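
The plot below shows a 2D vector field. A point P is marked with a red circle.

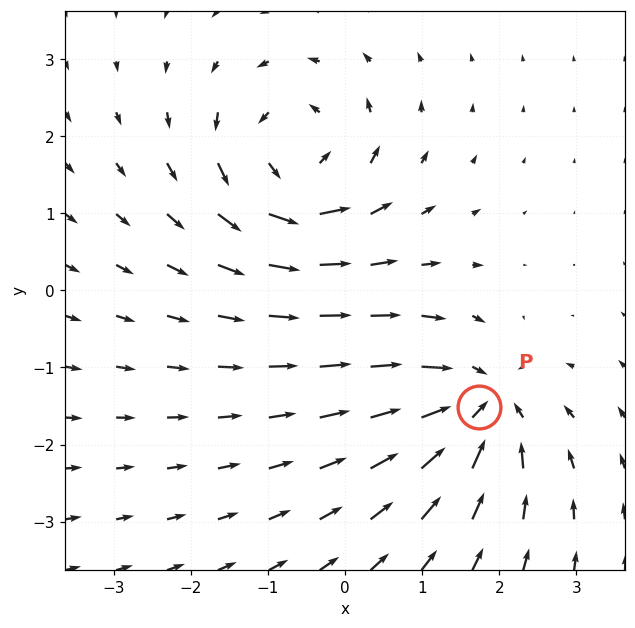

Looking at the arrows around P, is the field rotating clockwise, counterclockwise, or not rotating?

not rotating

Near P at (1.7, -1.5) the arrows show no circulation. The curl there is ≈0.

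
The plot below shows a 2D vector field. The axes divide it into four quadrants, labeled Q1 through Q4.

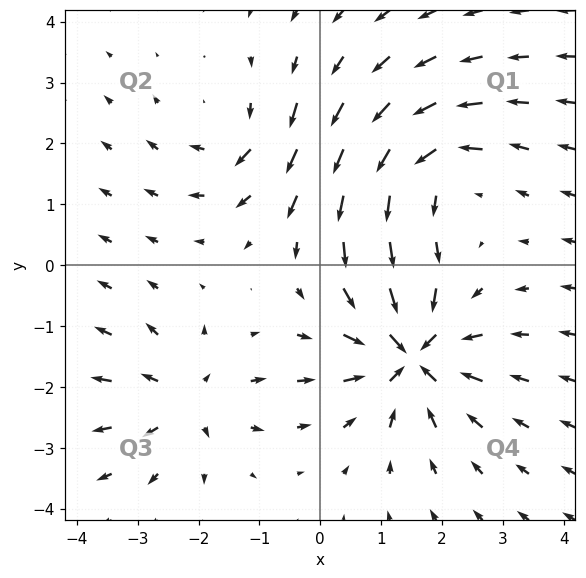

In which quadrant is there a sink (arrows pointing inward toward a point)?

The sink sits at approximately (1.5, -1.5), which lies in quadrant Q4. The divergence there is about -6, negative as expected for a sink.

Q4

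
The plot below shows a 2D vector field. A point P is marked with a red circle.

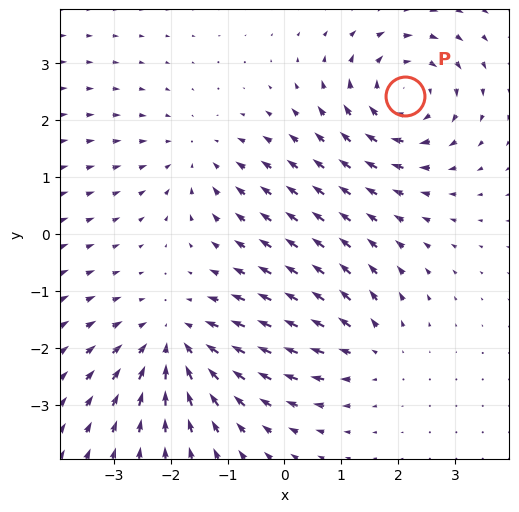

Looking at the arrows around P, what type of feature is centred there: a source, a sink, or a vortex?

vortex

At P (2.1, 2.4) the arrows circulate clockwise. Divergence ≈0, curl about -4 — near-zero divergence with nonzero curl is a vortex.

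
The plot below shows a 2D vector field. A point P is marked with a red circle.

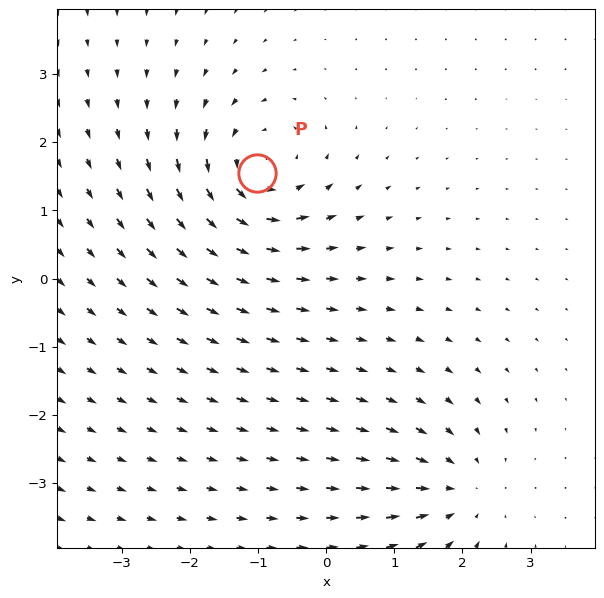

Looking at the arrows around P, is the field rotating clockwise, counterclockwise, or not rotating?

Near P at (-1.0, 1.6) the arrows circulate counterclockwise. The curl (z-component) there is about +5; positive curl means counterclockwise rotation.

counterclockwise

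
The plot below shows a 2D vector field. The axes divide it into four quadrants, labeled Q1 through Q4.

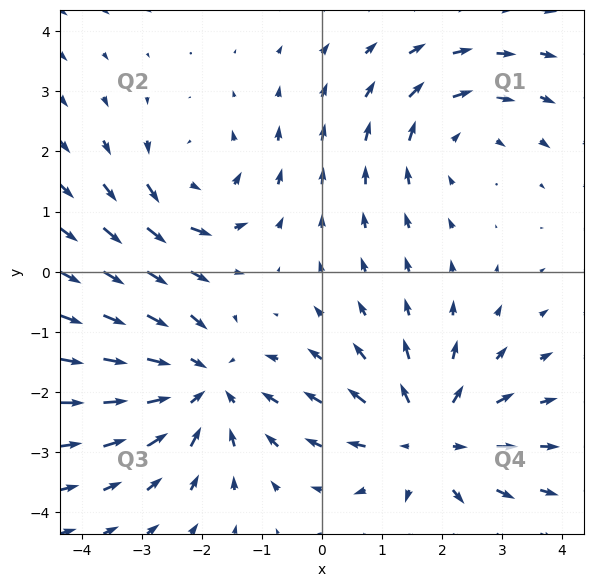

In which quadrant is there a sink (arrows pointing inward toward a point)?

The sink sits at approximately (-2.0, -1.9), which lies in quadrant Q3. The divergence there is about -4, negative as expected for a sink.

Q3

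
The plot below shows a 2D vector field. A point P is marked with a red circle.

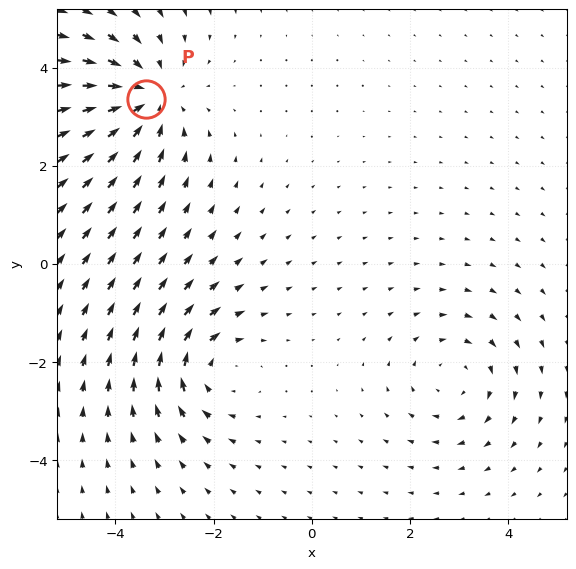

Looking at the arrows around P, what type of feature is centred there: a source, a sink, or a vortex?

At P (-3.4, 3.4) the arrows converge inward. Divergence about -4, curl ≈0 — negative divergence with near-zero curl is a sink.

sink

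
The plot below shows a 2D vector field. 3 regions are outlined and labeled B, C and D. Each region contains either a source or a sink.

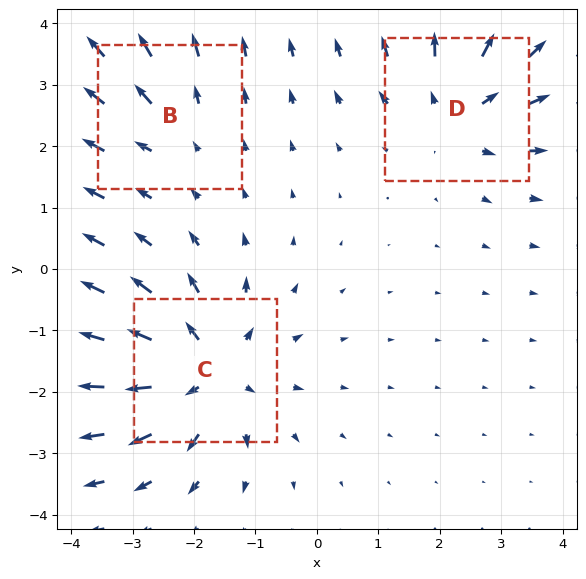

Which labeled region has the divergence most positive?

C

Divergence at each region's feature centre — B: about +2, C: about +5, D: about +3. Region C is most positive.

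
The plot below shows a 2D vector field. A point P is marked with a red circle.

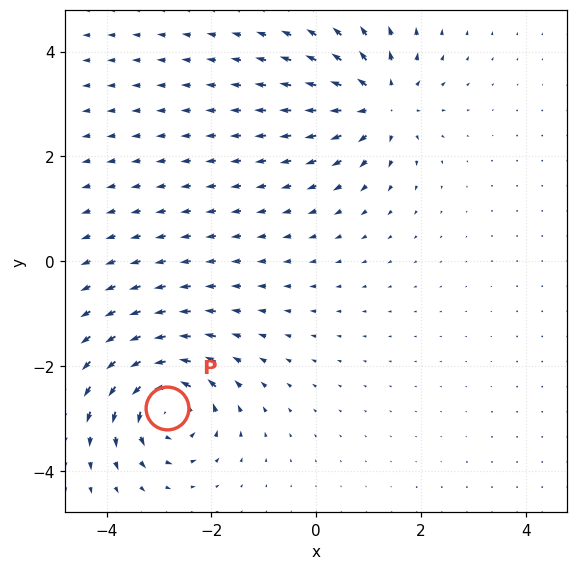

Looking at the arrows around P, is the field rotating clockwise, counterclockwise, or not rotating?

Near P at (-2.8, -2.8) the arrows circulate counterclockwise. The curl (z-component) there is about +7; positive curl means counterclockwise rotation.

counterclockwise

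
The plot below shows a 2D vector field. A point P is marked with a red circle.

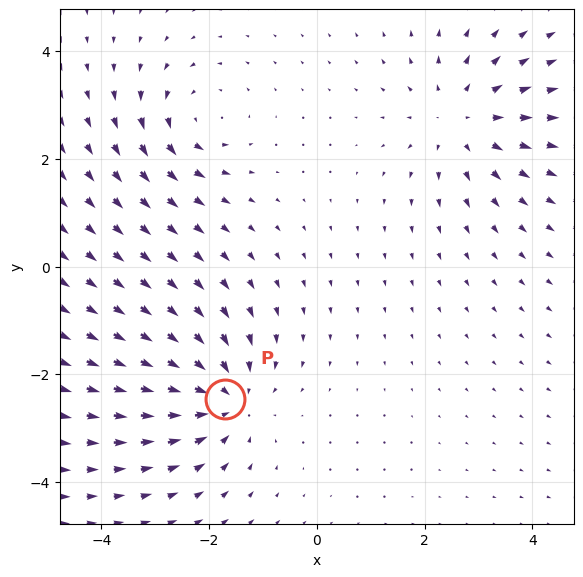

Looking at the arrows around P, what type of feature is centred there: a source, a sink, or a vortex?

At P (-1.7, -2.5) the arrows converge inward. Divergence about -5, curl ≈0 — negative divergence with near-zero curl is a sink.

sink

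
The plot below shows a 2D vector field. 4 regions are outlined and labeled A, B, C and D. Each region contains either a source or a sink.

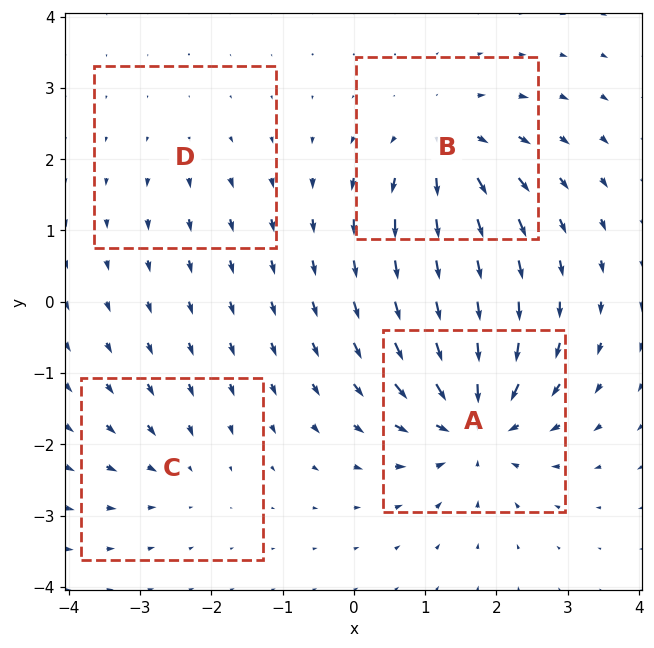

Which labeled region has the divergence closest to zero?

Divergence at each region's feature centre — A: about -9, B: about +6, C: about -3, D: about +2. Region D is closest to zero.

D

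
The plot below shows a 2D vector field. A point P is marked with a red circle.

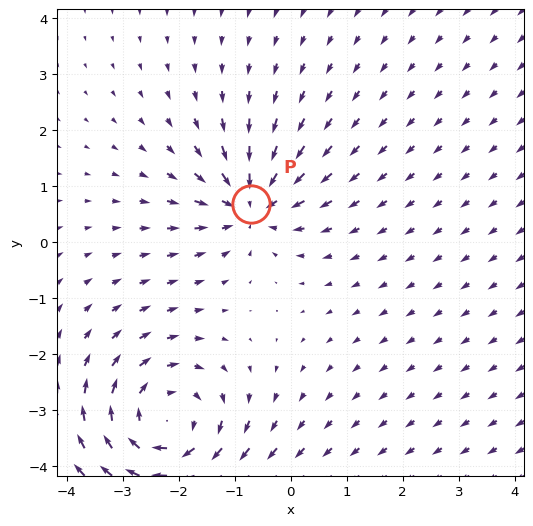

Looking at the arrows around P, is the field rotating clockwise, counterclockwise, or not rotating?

not rotating

Near P at (-0.7, 0.7) the arrows show no circulation. The curl there is ≈0.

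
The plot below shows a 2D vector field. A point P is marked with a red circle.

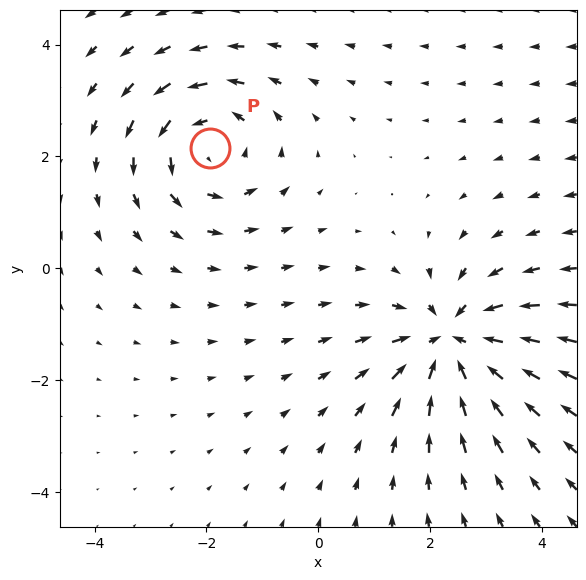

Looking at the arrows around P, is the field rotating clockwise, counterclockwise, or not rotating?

counterclockwise

Near P at (-1.9, 2.2) the arrows circulate counterclockwise. The curl (z-component) there is about +3; positive curl means counterclockwise rotation.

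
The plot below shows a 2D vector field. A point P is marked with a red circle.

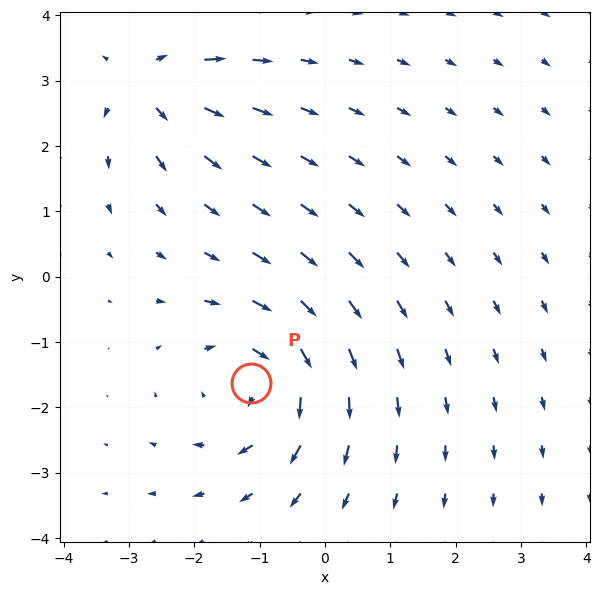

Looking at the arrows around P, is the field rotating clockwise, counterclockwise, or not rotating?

clockwise

Near P at (-1.1, -1.6) the arrows circulate clockwise. The curl (z-component) there is about -5; negative curl means clockwise rotation.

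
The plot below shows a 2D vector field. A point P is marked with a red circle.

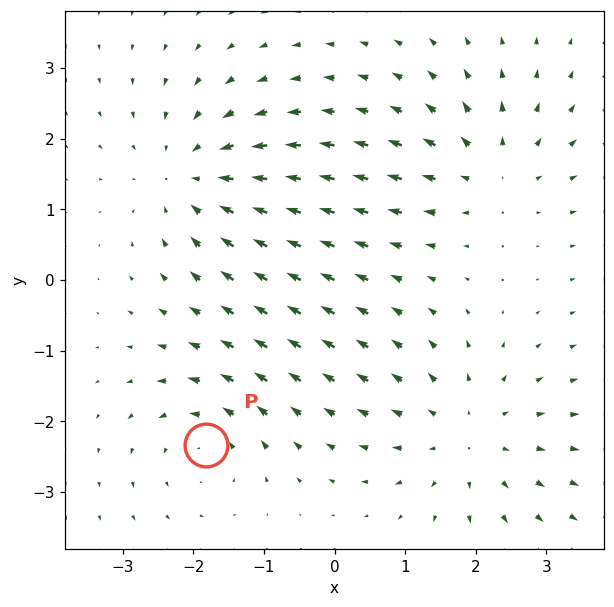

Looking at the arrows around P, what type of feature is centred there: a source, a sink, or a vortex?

At P (-1.8, -2.3) the arrows circulate counterclockwise. Divergence ≈0, curl about +4 — near-zero divergence with nonzero curl is a vortex.

vortex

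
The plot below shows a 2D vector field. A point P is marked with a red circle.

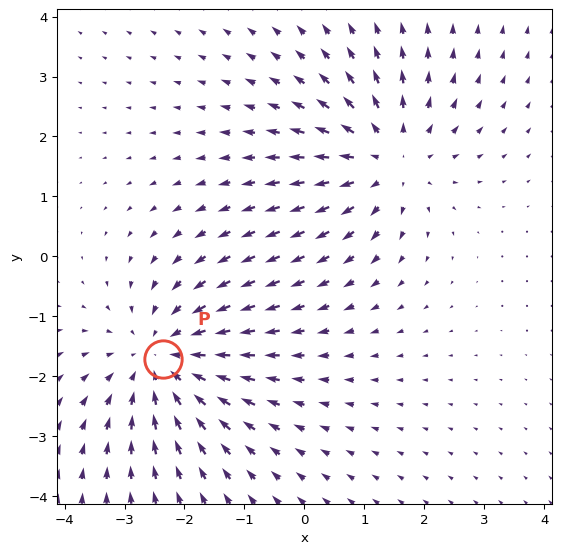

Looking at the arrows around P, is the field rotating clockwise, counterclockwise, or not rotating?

not rotating

Near P at (-2.4, -1.7) the arrows show no circulation. The curl there is ≈0.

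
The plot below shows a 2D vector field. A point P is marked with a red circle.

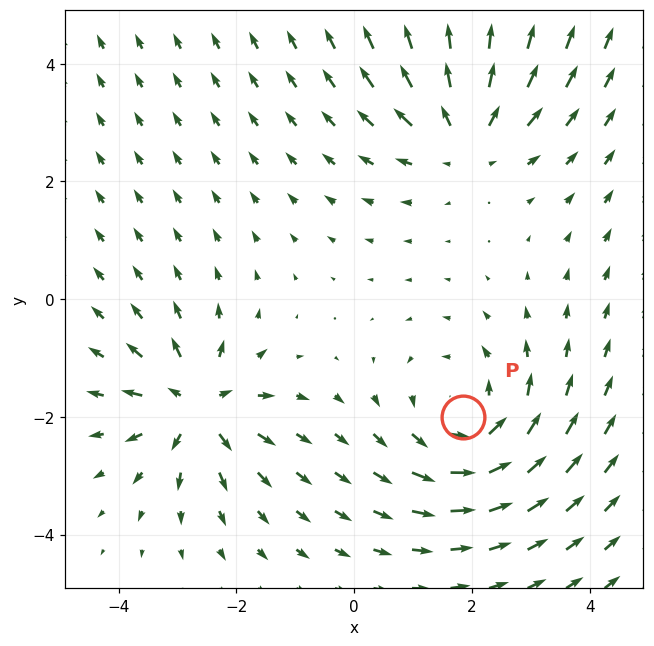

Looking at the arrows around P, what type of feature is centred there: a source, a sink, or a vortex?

vortex

At P (1.9, -2.0) the arrows circulate counterclockwise. Divergence ≈0, curl about +4 — near-zero divergence with nonzero curl is a vortex.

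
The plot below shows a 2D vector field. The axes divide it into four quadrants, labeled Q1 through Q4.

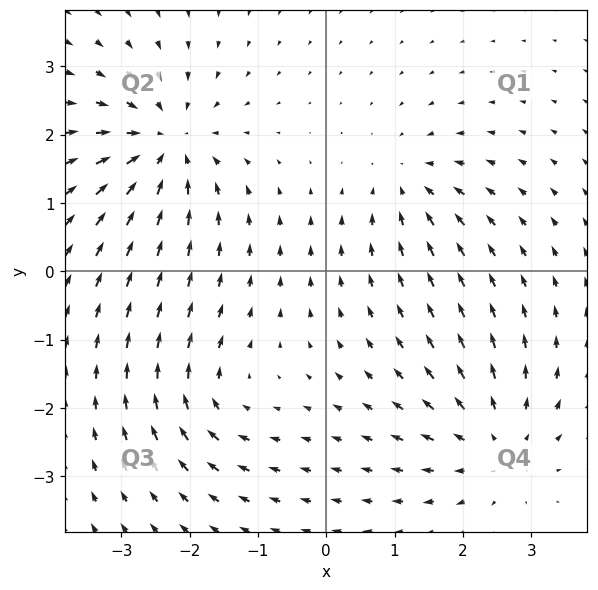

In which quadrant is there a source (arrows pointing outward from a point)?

Q4

The source sits at approximately (2.5, -2.5), which lies in quadrant Q4. The divergence there is about +4, positive as expected for a source.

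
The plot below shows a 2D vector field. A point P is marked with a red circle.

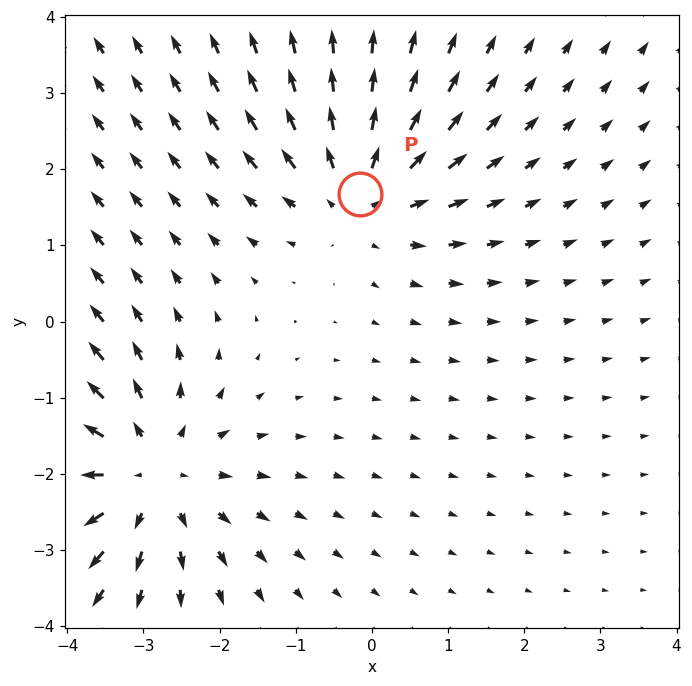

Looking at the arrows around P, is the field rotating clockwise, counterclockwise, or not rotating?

not rotating

Near P at (-0.2, 1.7) the arrows show no circulation. The curl there is ≈0.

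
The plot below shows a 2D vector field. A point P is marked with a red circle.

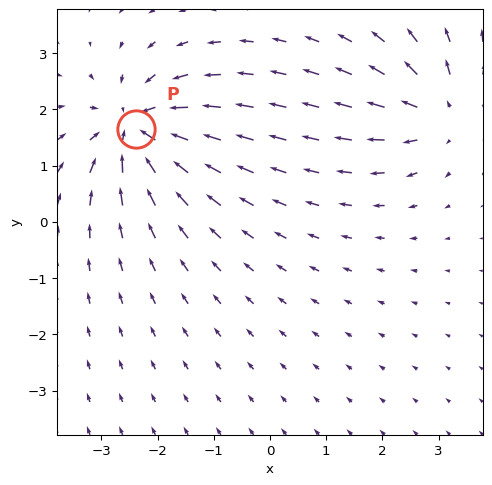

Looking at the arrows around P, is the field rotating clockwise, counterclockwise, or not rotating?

not rotating

Near P at (-2.4, 1.6) the arrows show no circulation. The curl there is ≈0.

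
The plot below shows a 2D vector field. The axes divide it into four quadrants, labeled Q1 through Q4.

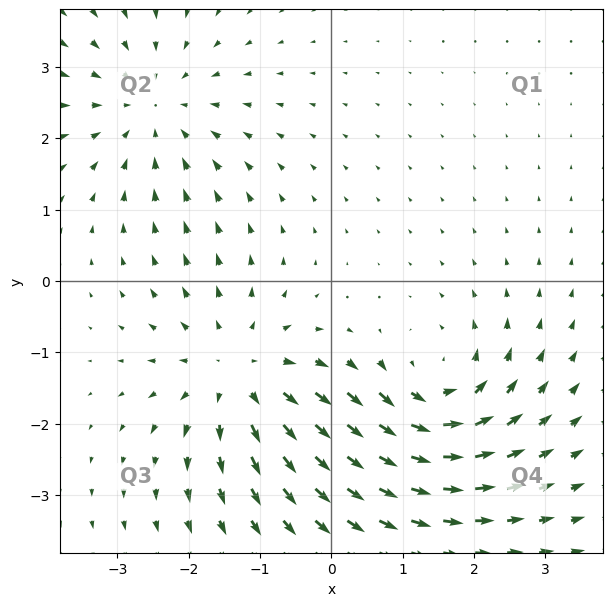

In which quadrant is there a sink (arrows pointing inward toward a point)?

The sink sits at approximately (-2.5, 2.4), which lies in quadrant Q2. The divergence there is about -3, negative as expected for a sink.

Q2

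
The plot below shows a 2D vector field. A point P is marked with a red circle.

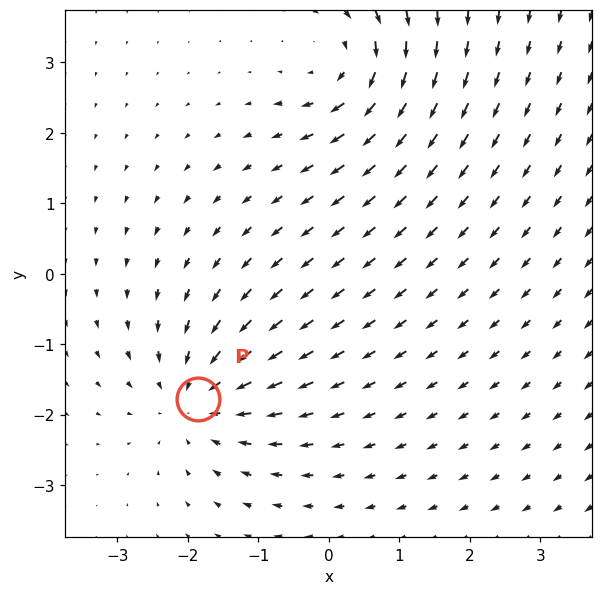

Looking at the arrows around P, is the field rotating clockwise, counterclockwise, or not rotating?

Near P at (-1.9, -1.8) the arrows show no circulation. The curl there is ≈0.

not rotating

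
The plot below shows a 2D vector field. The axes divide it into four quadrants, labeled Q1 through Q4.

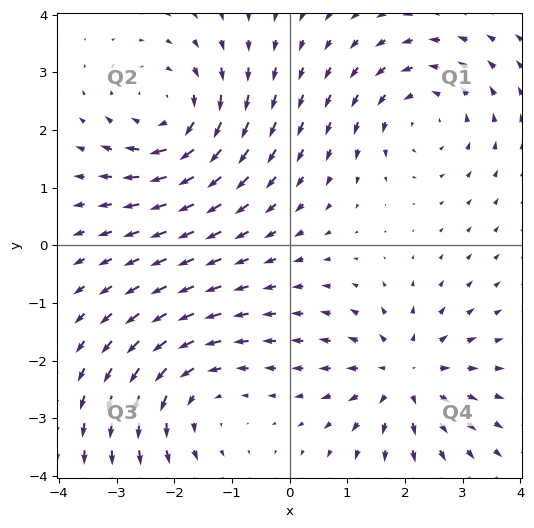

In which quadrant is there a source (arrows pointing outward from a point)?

Q4

The source sits at approximately (2.0, -2.3), which lies in quadrant Q4. The divergence there is about +4, positive as expected for a source.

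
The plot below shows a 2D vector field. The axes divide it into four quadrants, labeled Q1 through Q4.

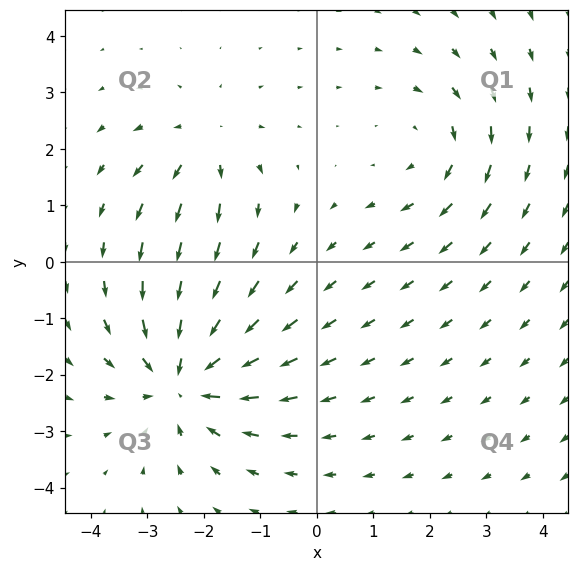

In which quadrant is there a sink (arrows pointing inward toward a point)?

Q3

The sink sits at approximately (-2.4, -2.1), which lies in quadrant Q3. The divergence there is about -4, negative as expected for a sink.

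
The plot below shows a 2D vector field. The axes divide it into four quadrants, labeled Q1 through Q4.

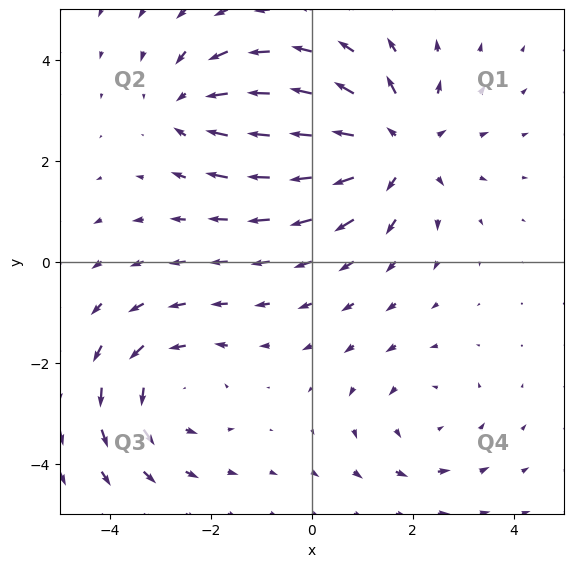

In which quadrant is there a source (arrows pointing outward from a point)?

Q1

The source sits at approximately (1.6, 2.3), which lies in quadrant Q1. The divergence there is about +4, positive as expected for a source.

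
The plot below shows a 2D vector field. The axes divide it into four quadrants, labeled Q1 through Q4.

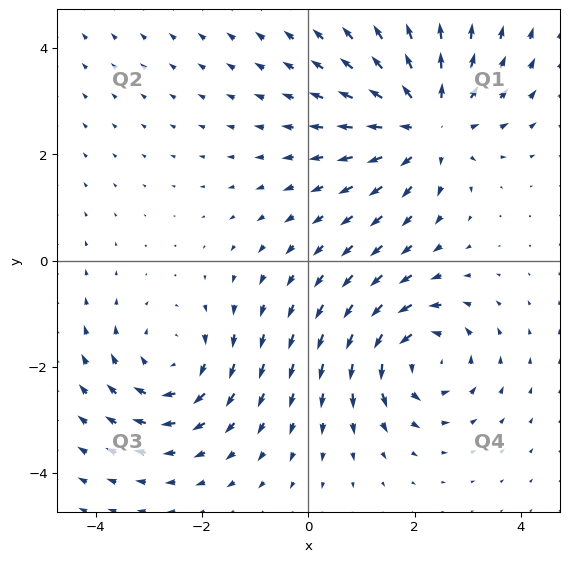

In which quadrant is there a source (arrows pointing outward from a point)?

The source sits at approximately (2.2, 2.6), which lies in quadrant Q1. The divergence there is about +4, positive as expected for a source.

Q1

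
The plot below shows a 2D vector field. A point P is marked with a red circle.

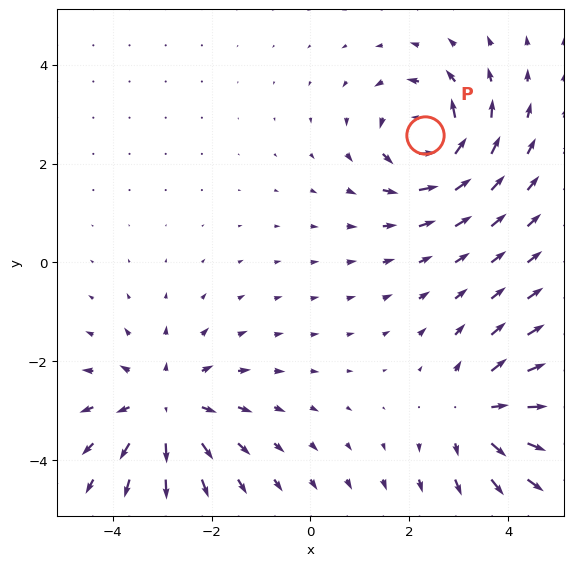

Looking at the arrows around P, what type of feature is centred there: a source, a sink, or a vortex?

At P (2.3, 2.6) the arrows circulate counterclockwise. Divergence ≈0, curl about +6 — near-zero divergence with nonzero curl is a vortex.

vortex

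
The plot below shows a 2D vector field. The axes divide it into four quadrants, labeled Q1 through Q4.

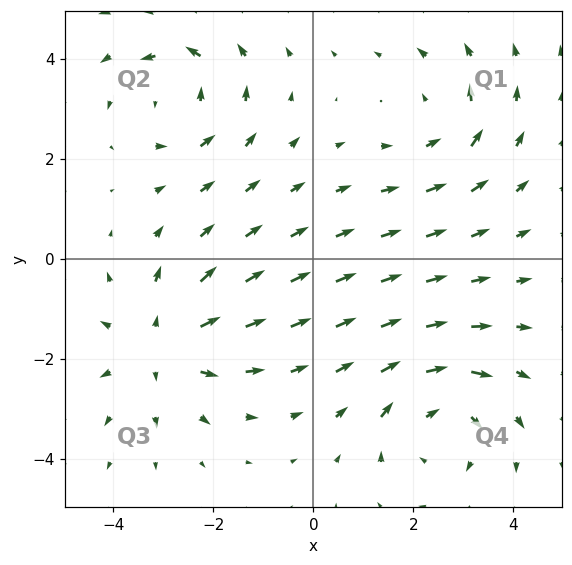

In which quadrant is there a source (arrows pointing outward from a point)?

Q3

The source sits at approximately (-3.0, -1.7), which lies in quadrant Q3. The divergence there is about +4, positive as expected for a source.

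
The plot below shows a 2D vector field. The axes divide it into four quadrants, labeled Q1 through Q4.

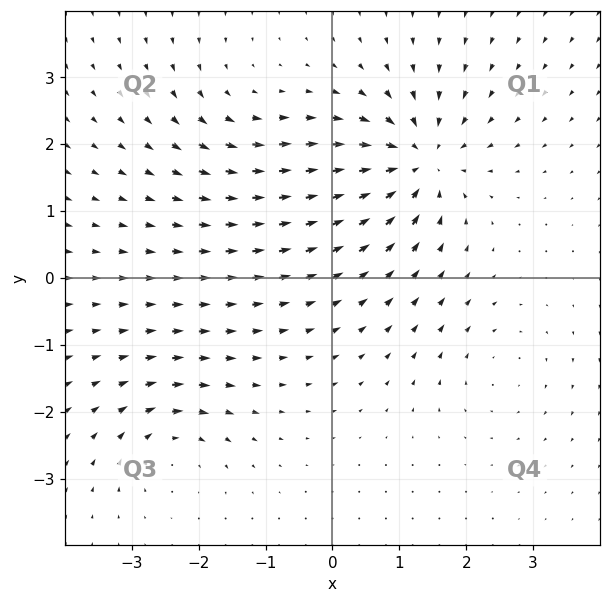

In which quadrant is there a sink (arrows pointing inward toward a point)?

Q1

The sink sits at approximately (1.3, 1.7), which lies in quadrant Q1. The divergence there is about -6, negative as expected for a sink.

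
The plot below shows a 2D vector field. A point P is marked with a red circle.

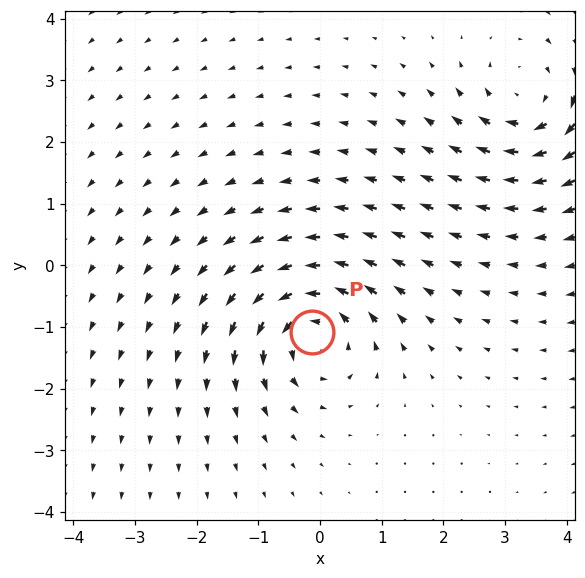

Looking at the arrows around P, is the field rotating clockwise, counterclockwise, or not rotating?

counterclockwise

Near P at (-0.1, -1.1) the arrows circulate counterclockwise. The curl (z-component) there is about +6; positive curl means counterclockwise rotation.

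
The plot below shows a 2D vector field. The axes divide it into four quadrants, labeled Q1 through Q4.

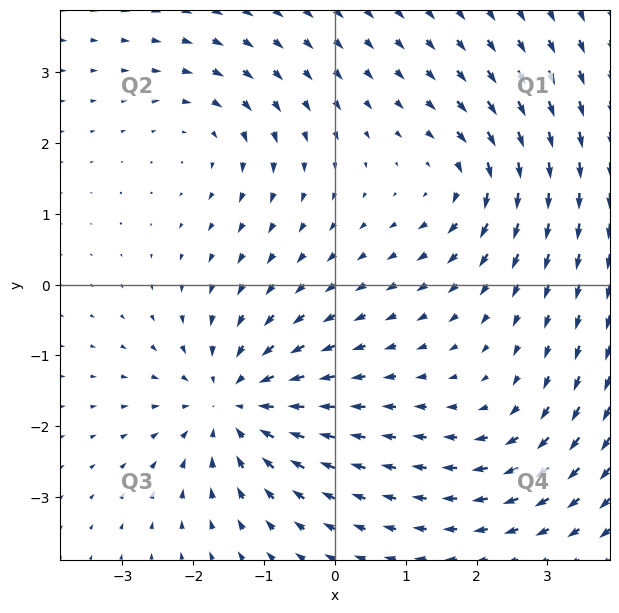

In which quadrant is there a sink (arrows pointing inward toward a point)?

The sink sits at approximately (-1.4, -1.7), which lies in quadrant Q3. The divergence there is about -5, negative as expected for a sink.

Q3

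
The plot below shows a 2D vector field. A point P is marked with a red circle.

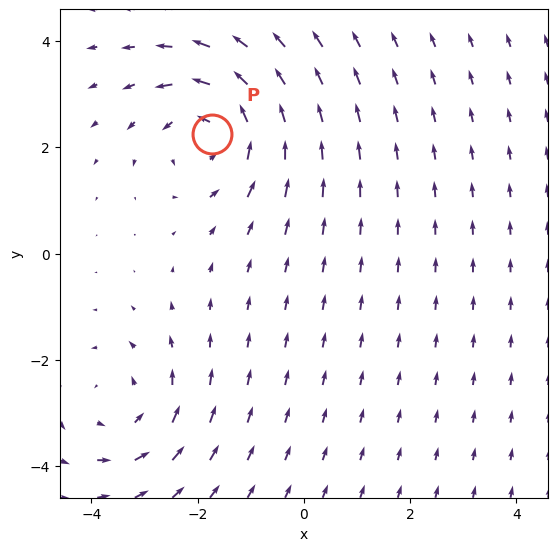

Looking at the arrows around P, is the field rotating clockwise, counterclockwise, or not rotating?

Near P at (-1.7, 2.2) the arrows circulate counterclockwise. The curl (z-component) there is about +4; positive curl means counterclockwise rotation.

counterclockwise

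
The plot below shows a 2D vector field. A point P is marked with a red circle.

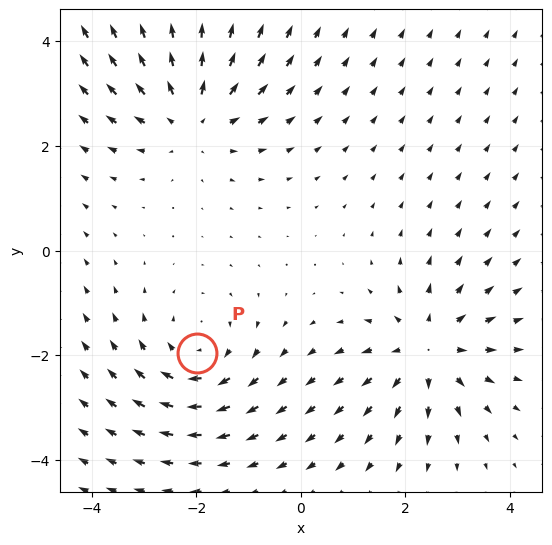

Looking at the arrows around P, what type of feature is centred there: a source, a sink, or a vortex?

vortex

At P (-2.0, -2.0) the arrows circulate clockwise. Divergence ≈0, curl about -3 — near-zero divergence with nonzero curl is a vortex.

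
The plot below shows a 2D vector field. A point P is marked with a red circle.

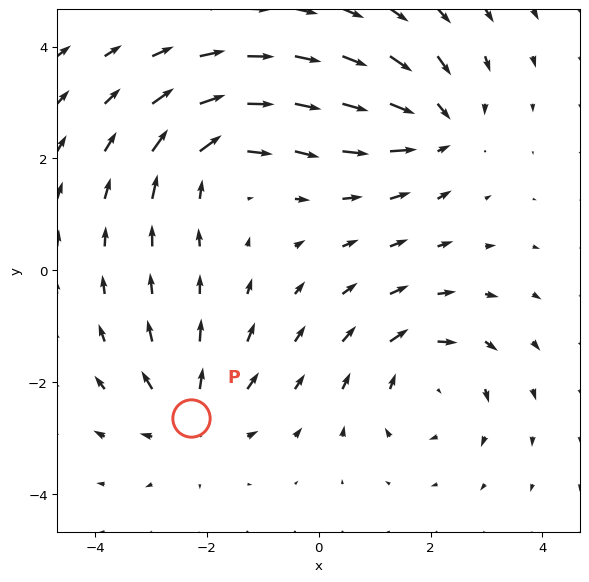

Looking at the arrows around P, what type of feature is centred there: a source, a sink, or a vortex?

At P (-2.3, -2.6) the arrows spread outward. Divergence about +4, curl ≈0 — positive divergence with near-zero curl is a source.

source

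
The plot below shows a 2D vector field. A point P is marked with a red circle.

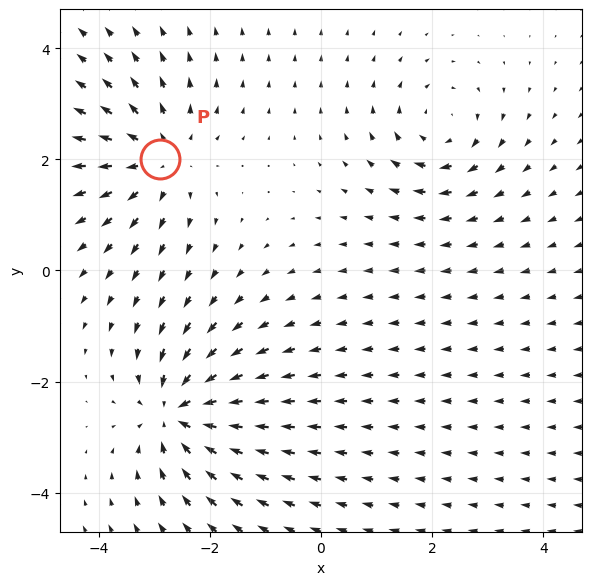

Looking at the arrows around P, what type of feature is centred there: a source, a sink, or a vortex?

source

At P (-2.9, 2.0) the arrows spread outward. Divergence about +3, curl ≈0 — positive divergence with near-zero curl is a source.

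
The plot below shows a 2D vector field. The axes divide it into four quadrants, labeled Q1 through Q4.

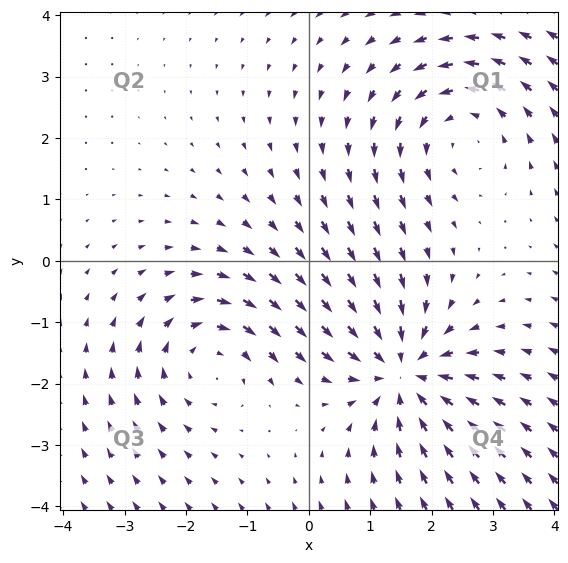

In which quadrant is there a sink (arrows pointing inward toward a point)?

Q4

The sink sits at approximately (1.5, -1.8), which lies in quadrant Q4. The divergence there is about -5, negative as expected for a sink.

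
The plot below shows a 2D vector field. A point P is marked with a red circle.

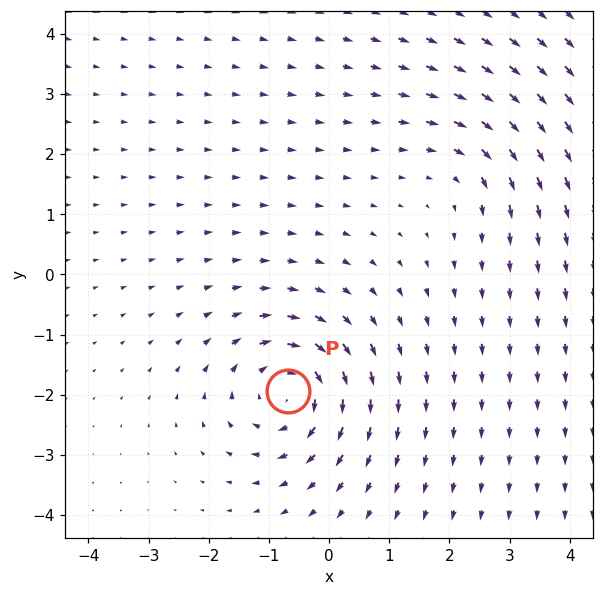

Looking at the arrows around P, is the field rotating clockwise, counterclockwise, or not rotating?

clockwise

Near P at (-0.7, -1.9) the arrows circulate clockwise. The curl (z-component) there is about -5; negative curl means clockwise rotation.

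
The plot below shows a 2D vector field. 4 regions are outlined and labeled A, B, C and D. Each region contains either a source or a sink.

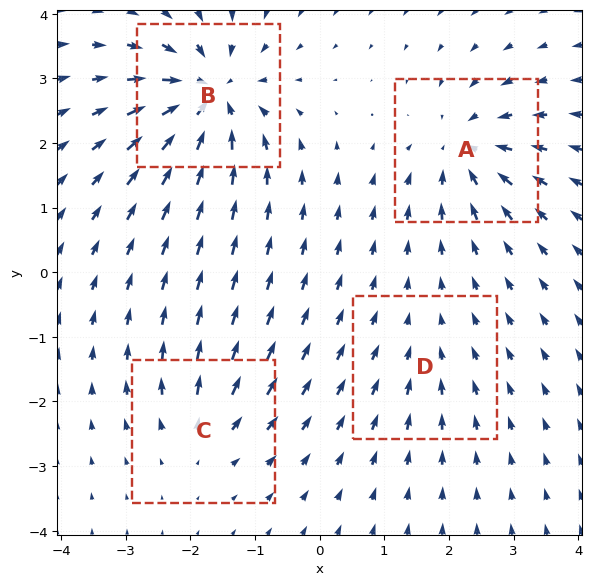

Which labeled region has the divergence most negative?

Divergence at each region's feature centre — A: about -6, B: about -9, C: about +4, D: about -2. Region B is most negative.

B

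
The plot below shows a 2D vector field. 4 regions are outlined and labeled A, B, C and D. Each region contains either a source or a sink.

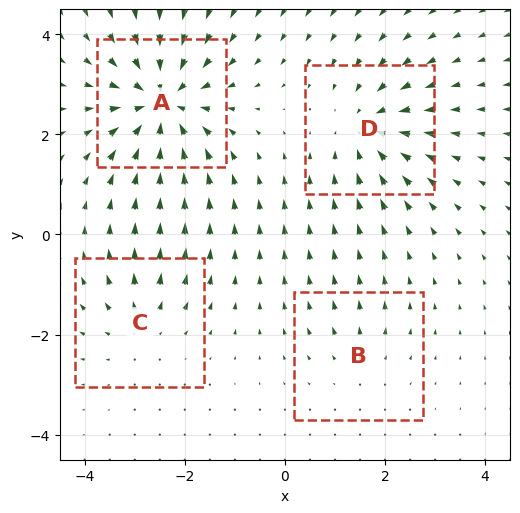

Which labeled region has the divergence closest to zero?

B

Divergence at each region's feature centre — A: about -7, B: about +2, C: about +3, D: about -5. Region B is closest to zero.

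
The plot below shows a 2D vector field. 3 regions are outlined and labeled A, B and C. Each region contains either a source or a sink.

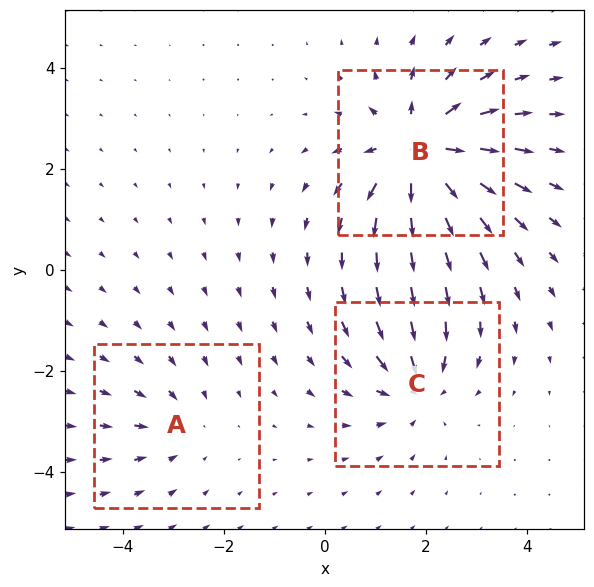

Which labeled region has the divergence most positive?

Divergence at each region's feature centre — A: about -2, B: about +5, C: about -3. Region B is most positive.

B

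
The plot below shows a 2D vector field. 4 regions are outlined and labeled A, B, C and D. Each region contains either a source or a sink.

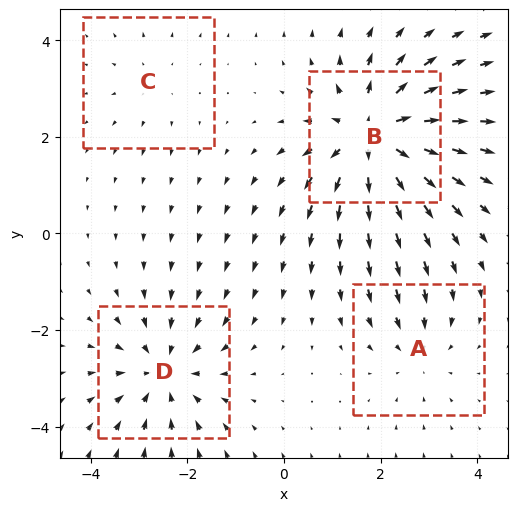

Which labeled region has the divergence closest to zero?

C

Divergence at each region's feature centre — A: about -3, B: about +6, C: about +2, D: about -4. Region C is closest to zero.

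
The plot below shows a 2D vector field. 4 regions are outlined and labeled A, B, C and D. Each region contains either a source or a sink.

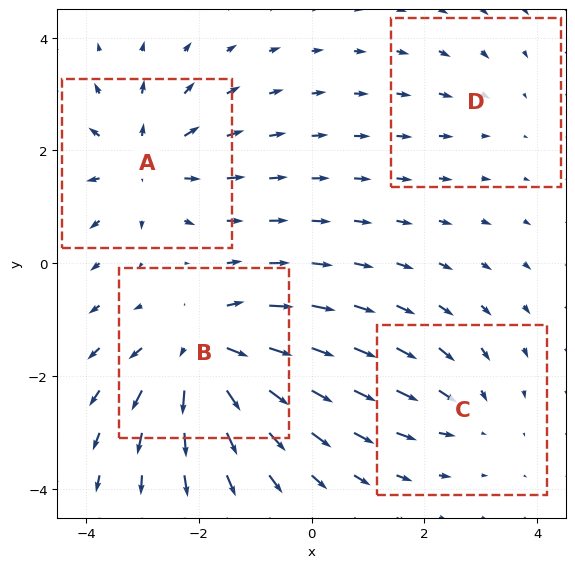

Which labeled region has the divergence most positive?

Divergence at each region's feature centre — A: about +5, B: about +7, C: about -3, D: about -2. Region B is most positive.

B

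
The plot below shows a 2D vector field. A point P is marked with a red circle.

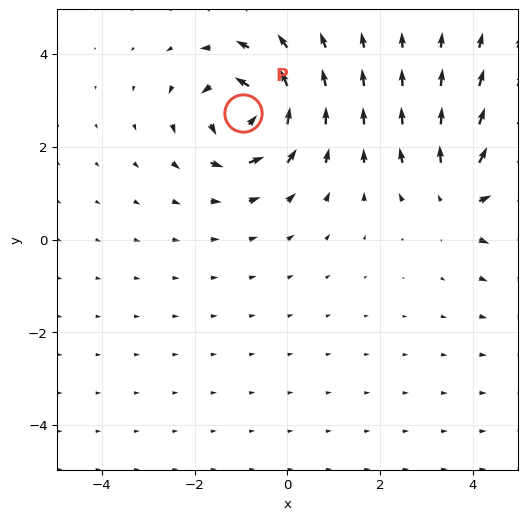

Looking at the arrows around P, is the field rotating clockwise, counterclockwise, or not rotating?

counterclockwise

Near P at (-1.0, 2.7) the arrows circulate counterclockwise. The curl (z-component) there is about +6; positive curl means counterclockwise rotation.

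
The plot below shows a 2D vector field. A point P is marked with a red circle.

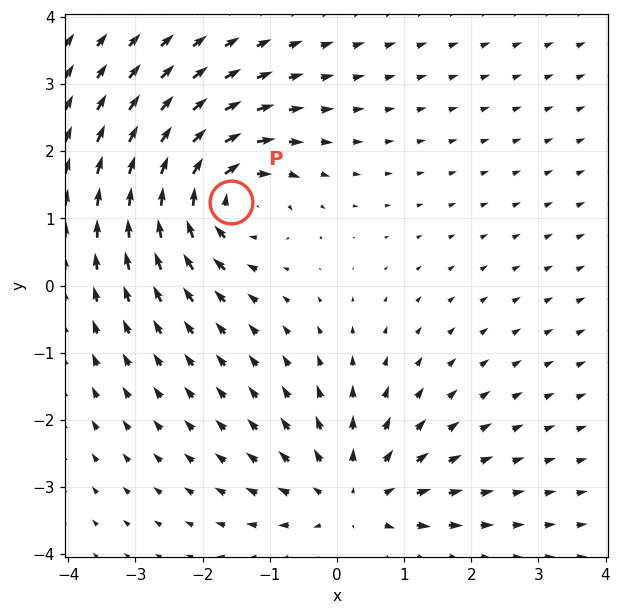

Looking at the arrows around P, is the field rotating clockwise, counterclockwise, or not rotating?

Near P at (-1.6, 1.2) the arrows circulate clockwise. The curl (z-component) there is about -6; negative curl means clockwise rotation.

clockwise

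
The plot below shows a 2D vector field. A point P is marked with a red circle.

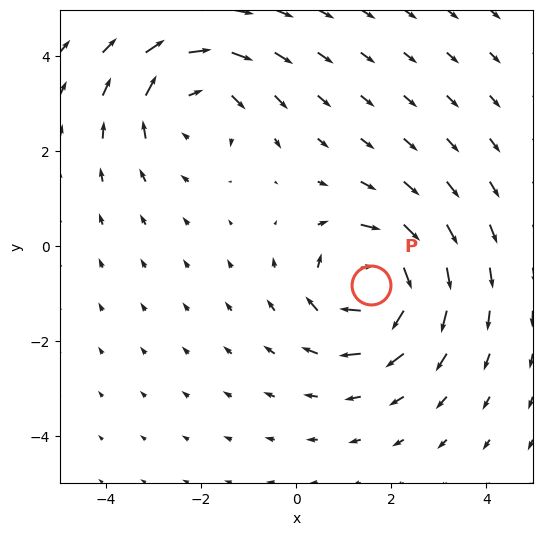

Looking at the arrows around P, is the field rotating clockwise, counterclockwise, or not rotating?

Near P at (1.6, -0.8) the arrows circulate clockwise. The curl (z-component) there is about -6; negative curl means clockwise rotation.

clockwise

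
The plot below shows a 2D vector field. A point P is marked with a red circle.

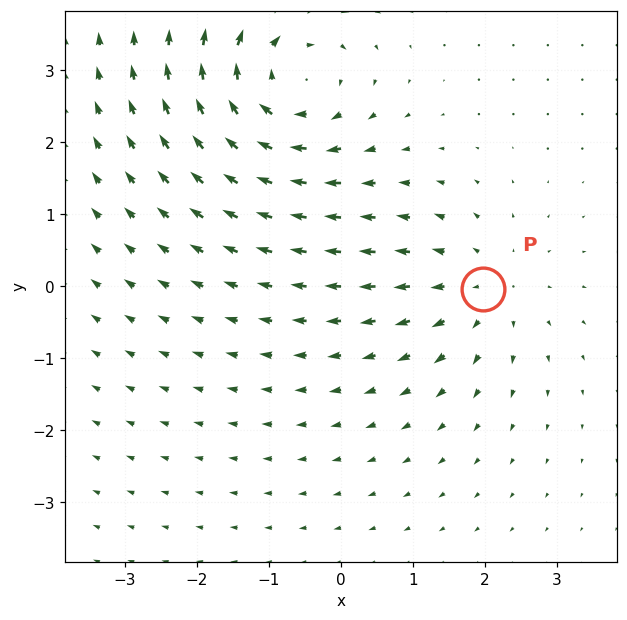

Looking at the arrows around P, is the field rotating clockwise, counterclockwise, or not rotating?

not rotating

Near P at (2.0, -0.0) the arrows show no circulation. The curl there is ≈0.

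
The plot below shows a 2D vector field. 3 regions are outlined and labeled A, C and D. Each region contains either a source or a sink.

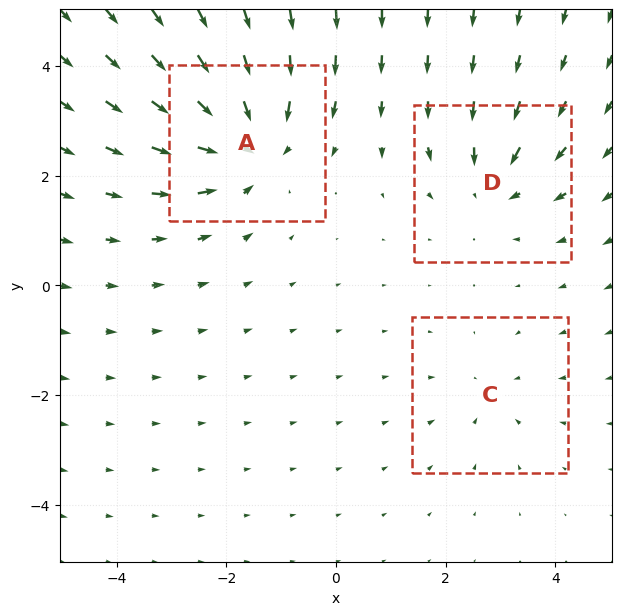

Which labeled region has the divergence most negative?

Divergence at each region's feature centre — A: about -5, C: about -2, D: about -3. Region A is most negative.

A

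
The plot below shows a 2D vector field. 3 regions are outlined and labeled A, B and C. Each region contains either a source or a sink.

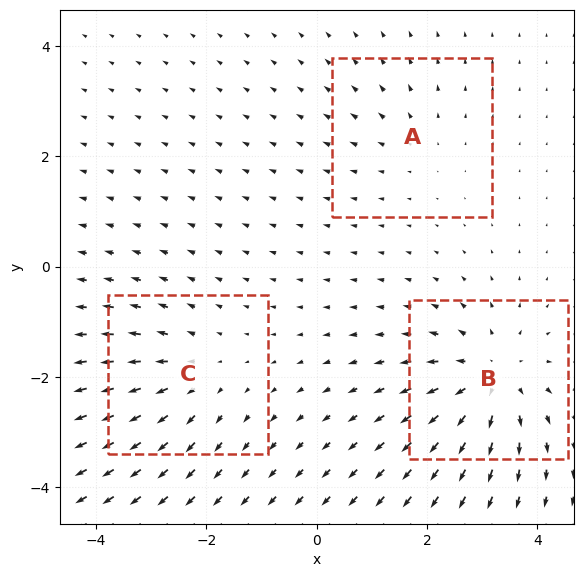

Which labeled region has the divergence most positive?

B

Divergence at each region's feature centre — A: about +2, B: about +5, C: about +3. Region B is most positive.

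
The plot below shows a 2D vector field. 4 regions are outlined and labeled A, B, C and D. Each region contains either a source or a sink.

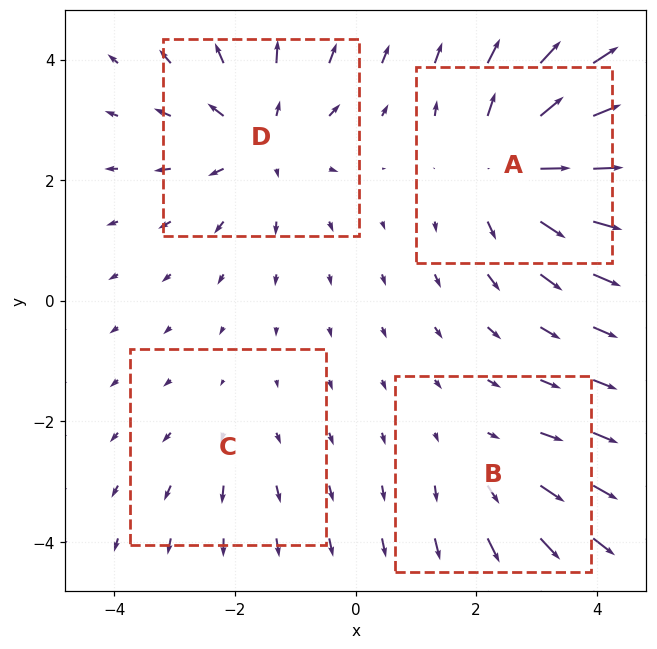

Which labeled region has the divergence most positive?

A

Divergence at each region's feature centre — A: about +6, B: about +3, C: about +2, D: about +5. Region A is most positive.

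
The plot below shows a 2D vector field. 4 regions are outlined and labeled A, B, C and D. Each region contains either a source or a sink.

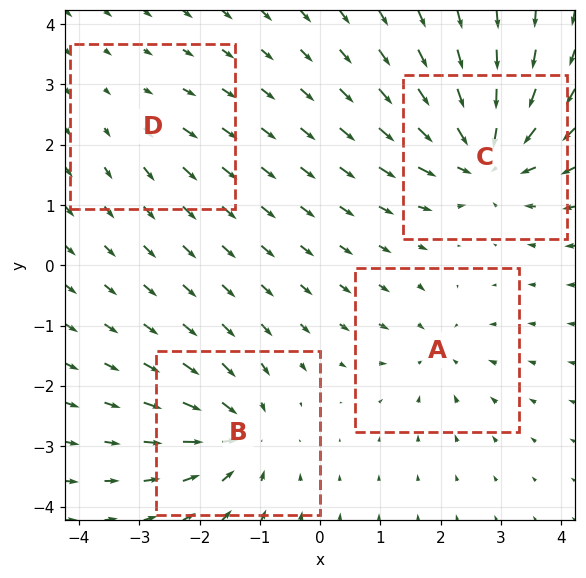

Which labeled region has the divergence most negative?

C

Divergence at each region's feature centre — A: about -4, B: about -6, C: about -9, D: about +2. Region C is most negative.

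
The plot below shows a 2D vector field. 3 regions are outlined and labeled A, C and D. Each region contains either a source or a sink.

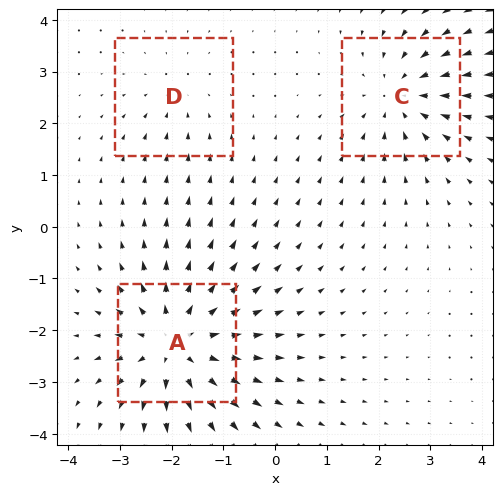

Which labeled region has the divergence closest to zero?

Divergence at each region's feature centre — A: about +5, C: about -3, D: about -2. Region D is closest to zero.

D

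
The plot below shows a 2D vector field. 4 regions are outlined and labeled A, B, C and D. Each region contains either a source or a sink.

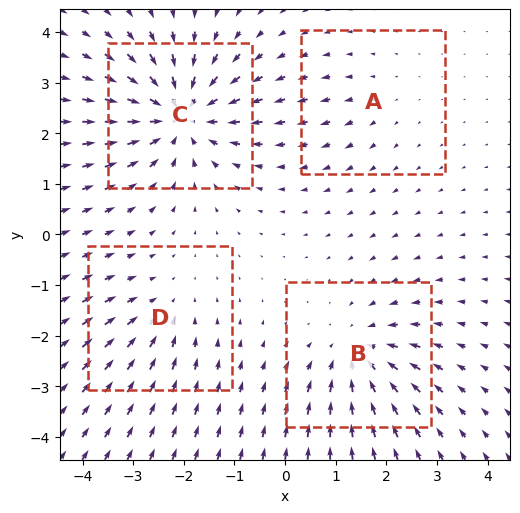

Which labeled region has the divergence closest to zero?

Divergence at each region's feature centre — A: about +2, B: about -5, C: about -7, D: about -3. Region A is closest to zero.

A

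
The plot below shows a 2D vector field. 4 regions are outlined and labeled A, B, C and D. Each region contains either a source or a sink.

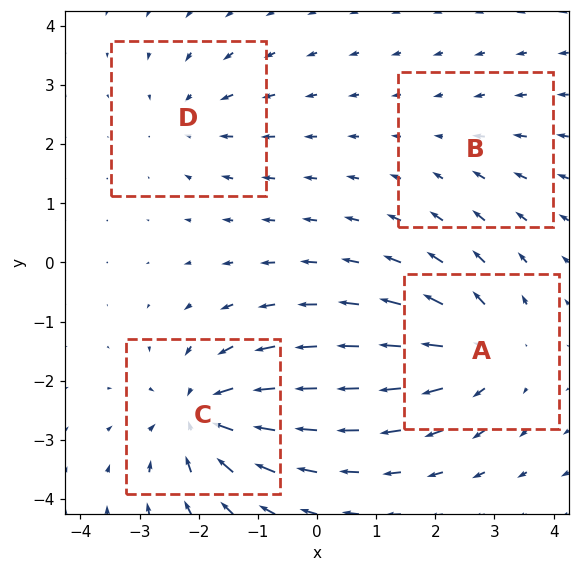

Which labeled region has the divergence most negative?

Divergence at each region's feature centre — A: about +6, B: about -2, C: about -7, D: about -4. Region C is most negative.

C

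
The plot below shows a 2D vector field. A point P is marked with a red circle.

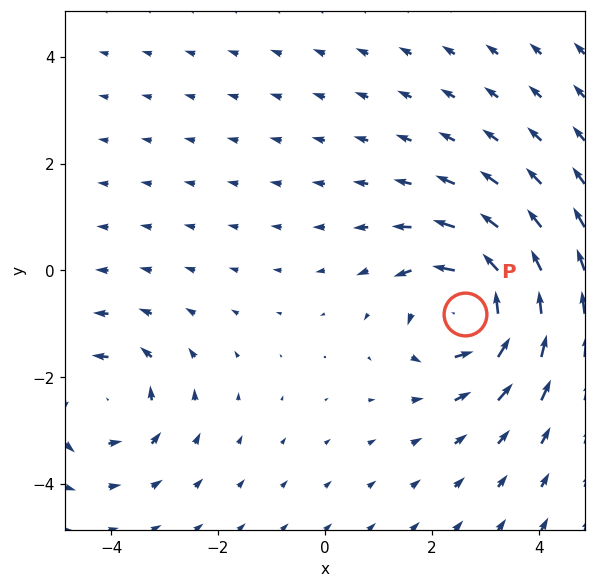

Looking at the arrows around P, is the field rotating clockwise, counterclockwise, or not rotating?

Near P at (2.6, -0.8) the arrows circulate counterclockwise. The curl (z-component) there is about +5; positive curl means counterclockwise rotation.

counterclockwise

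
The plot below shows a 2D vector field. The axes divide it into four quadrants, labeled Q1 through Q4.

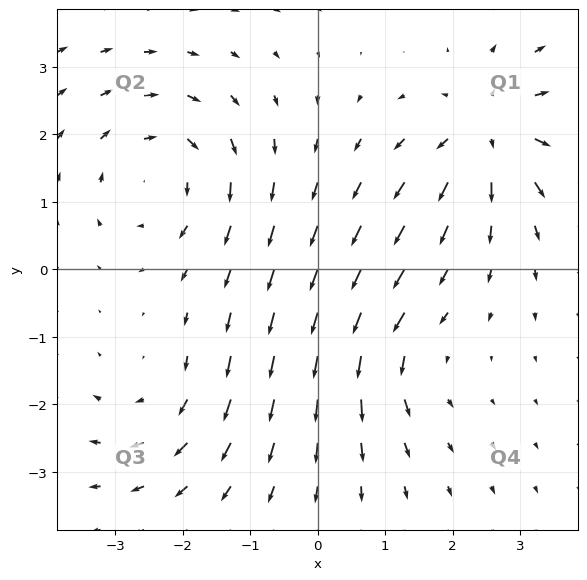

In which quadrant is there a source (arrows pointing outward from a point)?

Q1

The source sits at approximately (2.6, 2.0), which lies in quadrant Q1. The divergence there is about +5, positive as expected for a source.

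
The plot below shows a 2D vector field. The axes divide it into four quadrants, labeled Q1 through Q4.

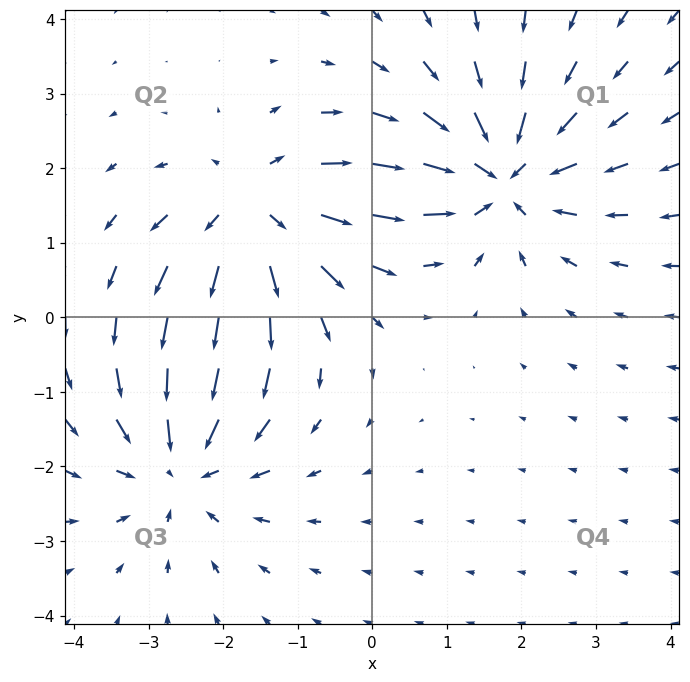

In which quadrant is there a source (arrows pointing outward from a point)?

Q2

The source sits at approximately (-1.6, 1.4), which lies in quadrant Q2. The divergence there is about +4, positive as expected for a source.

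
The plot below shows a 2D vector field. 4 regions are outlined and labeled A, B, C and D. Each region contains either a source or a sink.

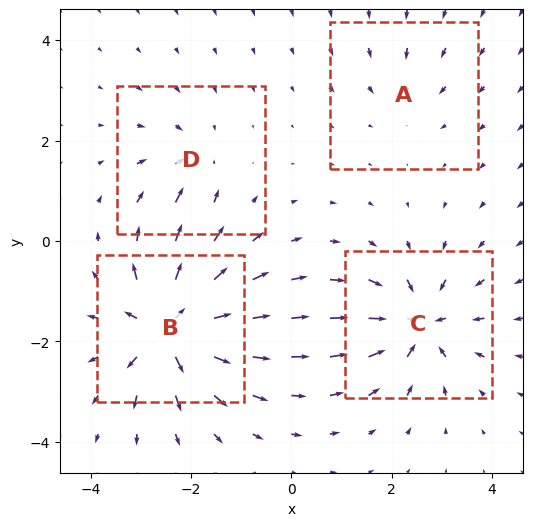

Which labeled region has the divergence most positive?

Divergence at each region's feature centre — A: about -3, B: about +9, C: about -7, D: about -4. Region B is most positive.

B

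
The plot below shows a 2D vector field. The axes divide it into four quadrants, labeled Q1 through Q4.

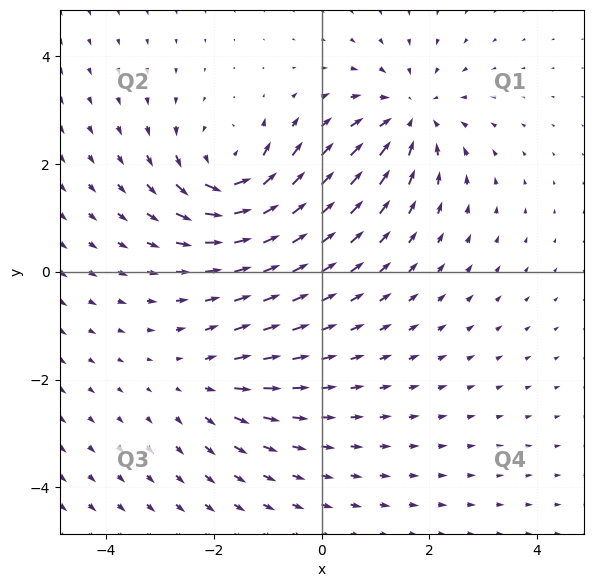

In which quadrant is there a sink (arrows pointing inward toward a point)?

The sink sits at approximately (1.6, 2.9), which lies in quadrant Q1. The divergence there is about -4, negative as expected for a sink.

Q1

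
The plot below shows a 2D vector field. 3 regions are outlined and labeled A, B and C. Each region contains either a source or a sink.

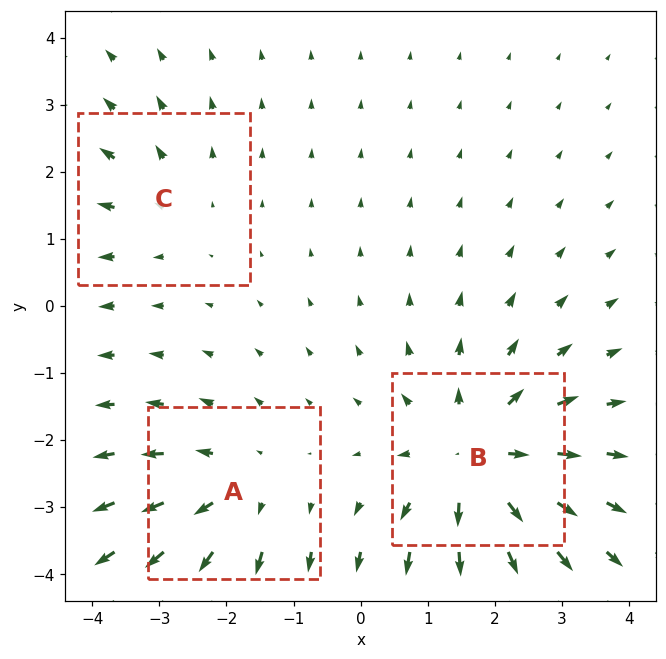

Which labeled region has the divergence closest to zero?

Divergence at each region's feature centre — A: about +3, B: about +5, C: about +2. Region C is closest to zero.

C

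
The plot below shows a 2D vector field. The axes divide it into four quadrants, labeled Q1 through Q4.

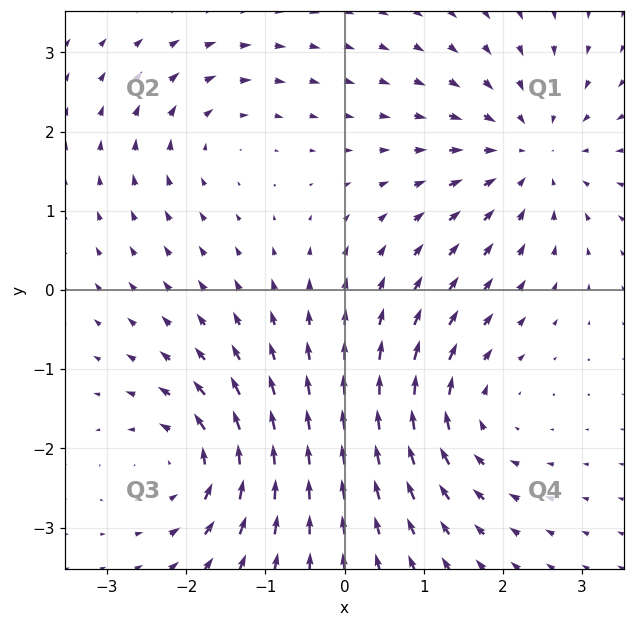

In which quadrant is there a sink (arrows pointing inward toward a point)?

The sink sits at approximately (2.4, 1.7), which lies in quadrant Q1. The divergence there is about -4, negative as expected for a sink.

Q1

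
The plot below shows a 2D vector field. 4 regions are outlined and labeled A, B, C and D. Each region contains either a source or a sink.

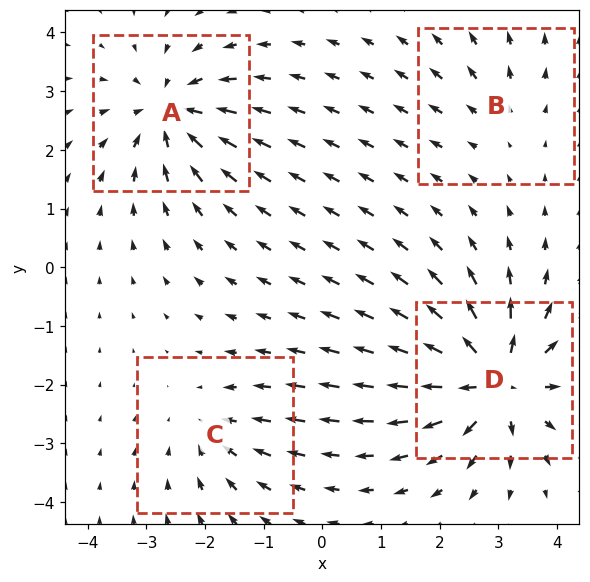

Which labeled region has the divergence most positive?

D

Divergence at each region's feature centre — A: about -6, B: about +2, C: about -4, D: about +8. Region D is most positive.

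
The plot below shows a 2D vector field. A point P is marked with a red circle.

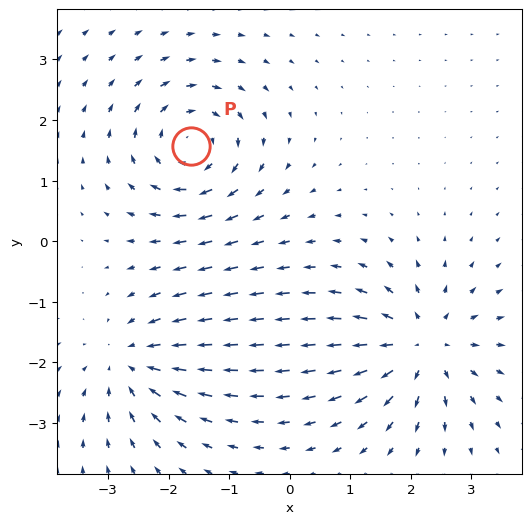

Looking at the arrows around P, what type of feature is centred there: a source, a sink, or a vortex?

vortex

At P (-1.6, 1.6) the arrows circulate clockwise. Divergence ≈0, curl about -4 — near-zero divergence with nonzero curl is a vortex.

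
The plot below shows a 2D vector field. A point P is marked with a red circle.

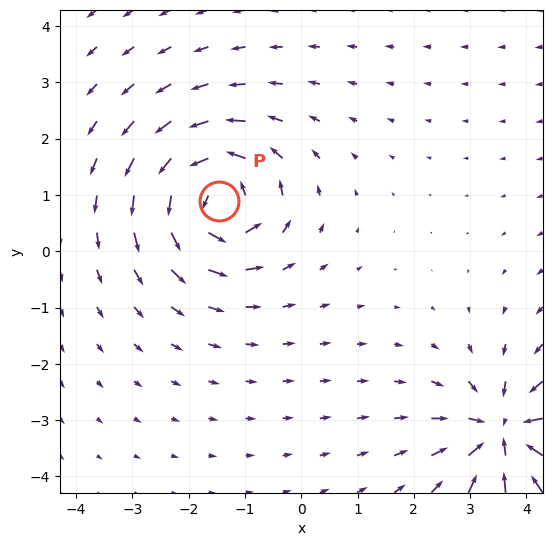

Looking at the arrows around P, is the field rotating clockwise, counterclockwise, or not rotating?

Near P at (-1.5, 0.9) the arrows circulate counterclockwise. The curl (z-component) there is about +7; positive curl means counterclockwise rotation.

counterclockwise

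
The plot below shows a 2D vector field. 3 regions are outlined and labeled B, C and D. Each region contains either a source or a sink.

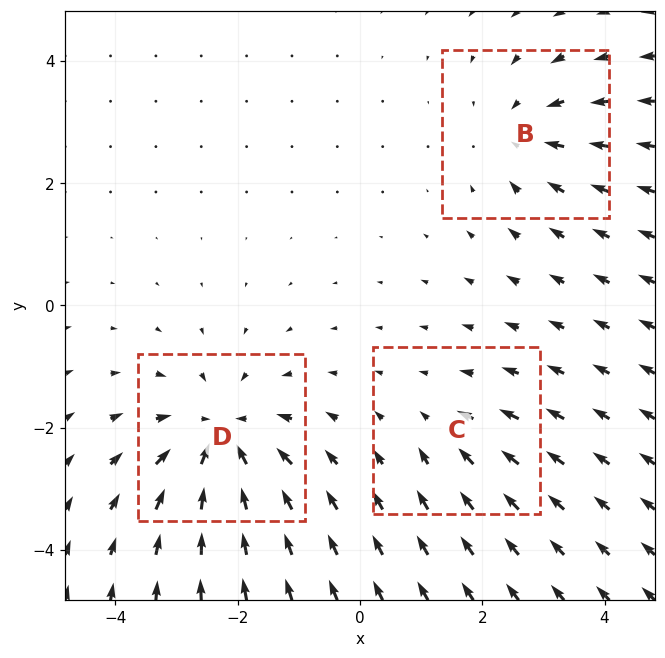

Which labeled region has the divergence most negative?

Divergence at each region's feature centre — B: about -3, C: about -2, D: about -5. Region D is most negative.

D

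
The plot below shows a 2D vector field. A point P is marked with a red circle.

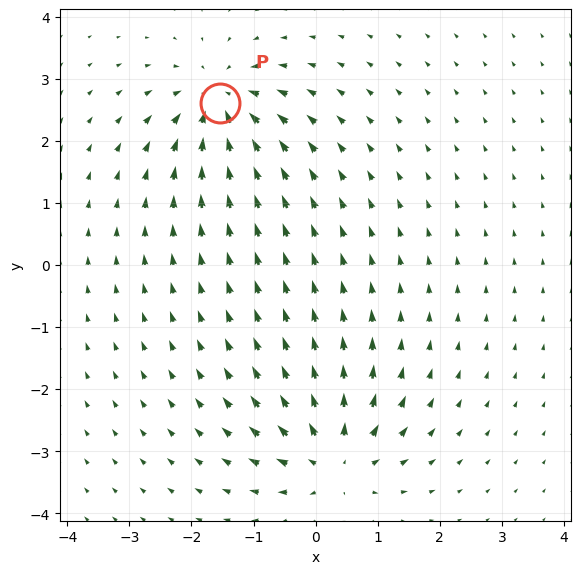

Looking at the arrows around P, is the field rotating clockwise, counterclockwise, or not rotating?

Near P at (-1.5, 2.6) the arrows show no circulation. The curl there is ≈0.

not rotating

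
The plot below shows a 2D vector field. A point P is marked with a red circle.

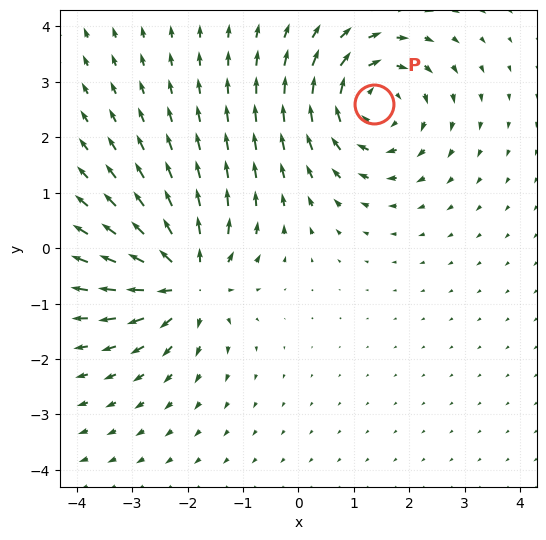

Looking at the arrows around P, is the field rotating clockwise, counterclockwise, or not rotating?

Near P at (1.4, 2.6) the arrows circulate clockwise. The curl (z-component) there is about -5; negative curl means clockwise rotation.

clockwise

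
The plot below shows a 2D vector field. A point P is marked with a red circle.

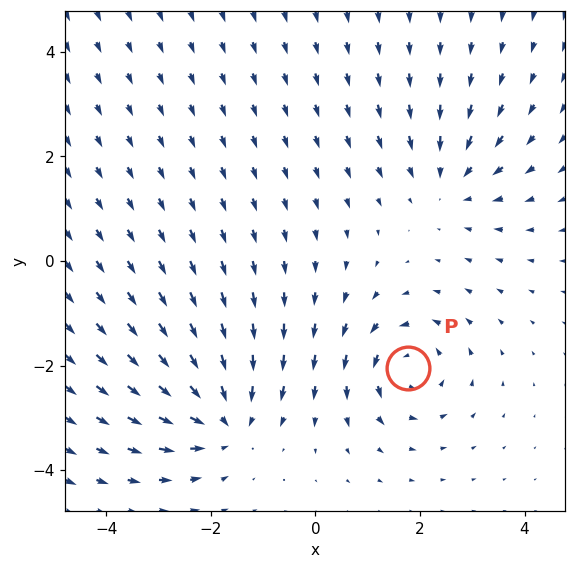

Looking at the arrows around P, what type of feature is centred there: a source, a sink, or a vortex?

vortex

At P (1.8, -2.0) the arrows circulate counterclockwise. Divergence ≈0, curl about +4 — near-zero divergence with nonzero curl is a vortex.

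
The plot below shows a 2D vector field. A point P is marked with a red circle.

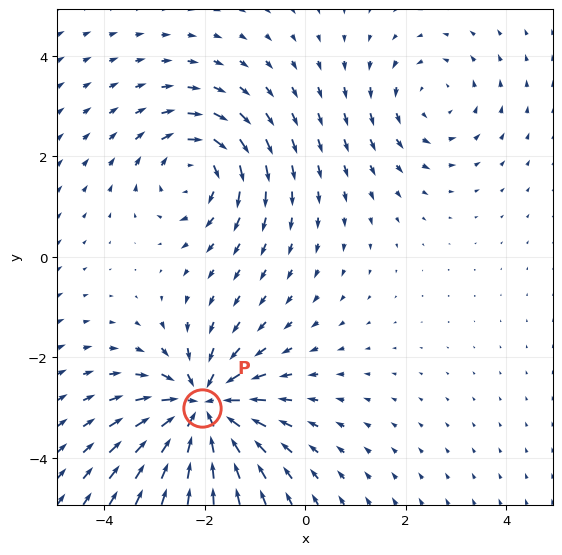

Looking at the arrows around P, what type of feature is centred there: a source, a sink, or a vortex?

At P (-2.0, -3.0) the arrows converge inward. Divergence about -6, curl ≈0 — negative divergence with near-zero curl is a sink.

sink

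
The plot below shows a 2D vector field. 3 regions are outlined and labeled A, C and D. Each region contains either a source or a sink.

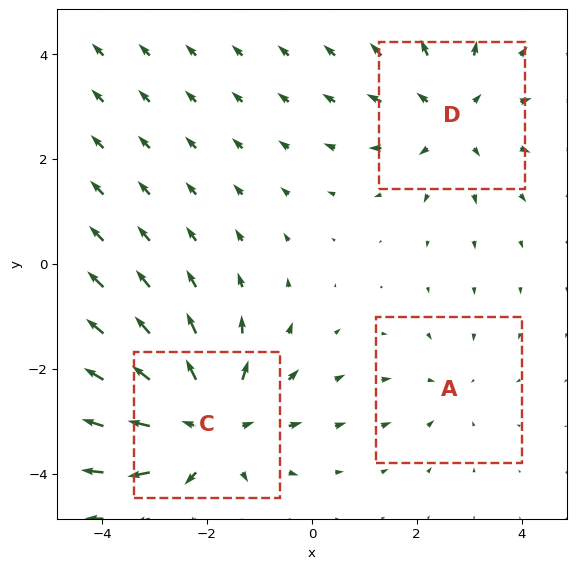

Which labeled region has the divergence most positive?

Divergence at each region's feature centre — A: about -2, C: about +4, D: about +3. Region C is most positive.

C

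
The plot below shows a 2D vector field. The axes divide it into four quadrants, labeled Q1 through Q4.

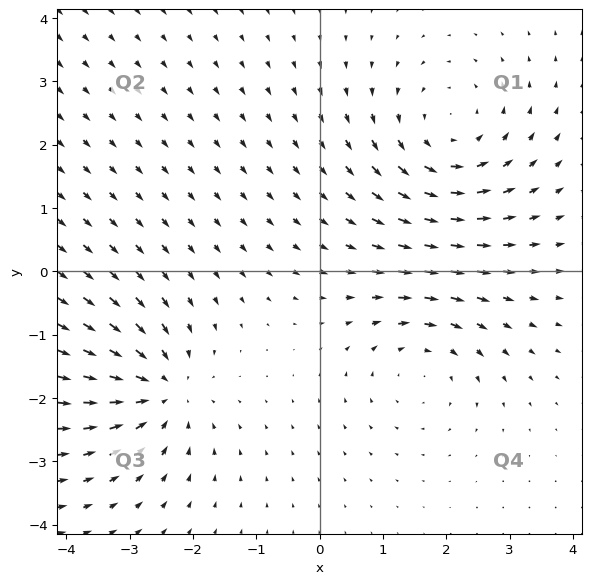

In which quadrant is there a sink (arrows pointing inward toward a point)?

Q3

The sink sits at approximately (-2.5, -1.9), which lies in quadrant Q3. The divergence there is about -5, negative as expected for a sink.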